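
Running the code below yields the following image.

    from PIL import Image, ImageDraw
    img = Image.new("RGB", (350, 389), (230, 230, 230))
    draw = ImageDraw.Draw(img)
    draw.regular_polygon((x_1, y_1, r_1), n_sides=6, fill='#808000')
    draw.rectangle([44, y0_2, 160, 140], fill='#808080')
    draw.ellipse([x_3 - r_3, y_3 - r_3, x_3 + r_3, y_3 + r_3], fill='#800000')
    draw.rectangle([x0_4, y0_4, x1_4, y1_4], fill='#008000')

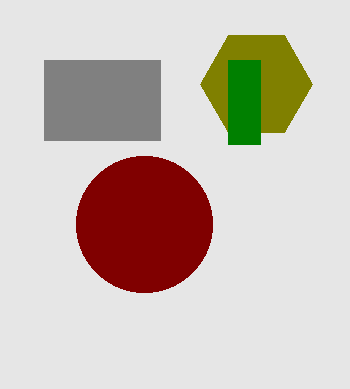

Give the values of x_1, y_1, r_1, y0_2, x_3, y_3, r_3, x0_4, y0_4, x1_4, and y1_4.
x_1 = 256; y_1 = 84; r_1 = 56; y0_2 = 60; x_3 = 144; y_3 = 224; r_3 = 68; x0_4 = 228; y0_4 = 60; x1_4 = 260; y1_4 = 144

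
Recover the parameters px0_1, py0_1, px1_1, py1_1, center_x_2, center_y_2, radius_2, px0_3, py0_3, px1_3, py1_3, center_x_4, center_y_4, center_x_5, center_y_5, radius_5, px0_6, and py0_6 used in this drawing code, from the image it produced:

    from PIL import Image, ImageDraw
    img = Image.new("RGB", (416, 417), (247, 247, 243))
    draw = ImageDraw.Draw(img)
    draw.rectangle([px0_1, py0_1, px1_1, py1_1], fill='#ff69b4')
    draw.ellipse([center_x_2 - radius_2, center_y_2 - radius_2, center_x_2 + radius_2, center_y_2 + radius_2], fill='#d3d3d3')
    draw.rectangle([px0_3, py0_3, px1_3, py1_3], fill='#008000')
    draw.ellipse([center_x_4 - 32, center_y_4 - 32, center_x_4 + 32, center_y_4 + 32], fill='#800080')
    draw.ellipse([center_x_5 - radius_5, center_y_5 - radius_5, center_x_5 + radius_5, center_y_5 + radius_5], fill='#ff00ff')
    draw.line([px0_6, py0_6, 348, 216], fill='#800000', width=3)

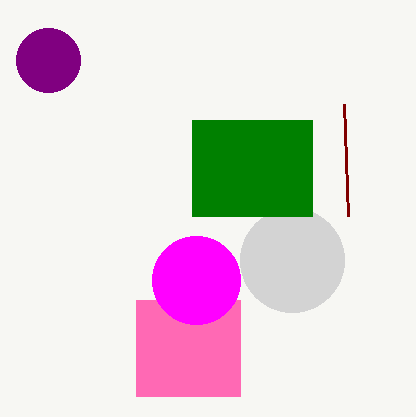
px0_1 = 136, py0_1 = 300, px1_1 = 240, py1_1 = 396, center_x_2 = 292, center_y_2 = 260, radius_2 = 52, px0_3 = 192, py0_3 = 120, px1_3 = 312, py1_3 = 216, center_x_4 = 48, center_y_4 = 60, center_x_5 = 196, center_y_5 = 280, radius_5 = 44, px0_6 = 344, py0_6 = 104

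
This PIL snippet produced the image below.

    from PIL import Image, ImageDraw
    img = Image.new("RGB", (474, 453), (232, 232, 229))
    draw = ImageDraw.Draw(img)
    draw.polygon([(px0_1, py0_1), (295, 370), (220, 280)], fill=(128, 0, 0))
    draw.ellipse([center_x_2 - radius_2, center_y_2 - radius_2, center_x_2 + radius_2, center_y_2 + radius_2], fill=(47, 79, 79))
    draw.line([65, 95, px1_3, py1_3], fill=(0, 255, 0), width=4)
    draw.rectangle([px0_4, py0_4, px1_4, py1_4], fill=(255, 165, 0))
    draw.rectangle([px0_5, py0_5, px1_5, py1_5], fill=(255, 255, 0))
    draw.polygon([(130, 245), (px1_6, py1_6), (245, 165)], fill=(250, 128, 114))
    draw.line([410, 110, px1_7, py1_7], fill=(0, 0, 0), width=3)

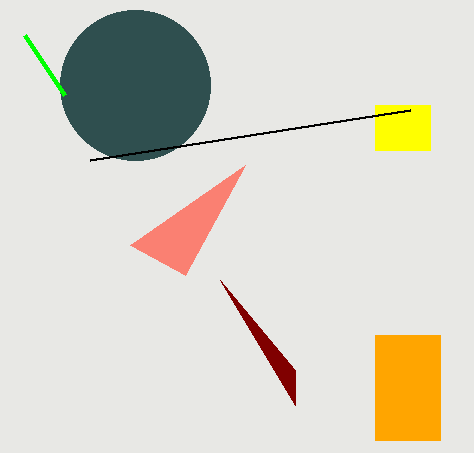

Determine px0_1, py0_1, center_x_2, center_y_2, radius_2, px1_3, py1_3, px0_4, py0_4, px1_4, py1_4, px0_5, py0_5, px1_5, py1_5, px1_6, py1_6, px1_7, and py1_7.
px0_1 = 295; py0_1 = 405; center_x_2 = 135; center_y_2 = 85; radius_2 = 75; px1_3 = 25; py1_3 = 35; px0_4 = 375; py0_4 = 335; px1_4 = 440; py1_4 = 440; px0_5 = 375; py0_5 = 105; px1_5 = 430; py1_5 = 150; px1_6 = 185; py1_6 = 275; px1_7 = 90; py1_7 = 160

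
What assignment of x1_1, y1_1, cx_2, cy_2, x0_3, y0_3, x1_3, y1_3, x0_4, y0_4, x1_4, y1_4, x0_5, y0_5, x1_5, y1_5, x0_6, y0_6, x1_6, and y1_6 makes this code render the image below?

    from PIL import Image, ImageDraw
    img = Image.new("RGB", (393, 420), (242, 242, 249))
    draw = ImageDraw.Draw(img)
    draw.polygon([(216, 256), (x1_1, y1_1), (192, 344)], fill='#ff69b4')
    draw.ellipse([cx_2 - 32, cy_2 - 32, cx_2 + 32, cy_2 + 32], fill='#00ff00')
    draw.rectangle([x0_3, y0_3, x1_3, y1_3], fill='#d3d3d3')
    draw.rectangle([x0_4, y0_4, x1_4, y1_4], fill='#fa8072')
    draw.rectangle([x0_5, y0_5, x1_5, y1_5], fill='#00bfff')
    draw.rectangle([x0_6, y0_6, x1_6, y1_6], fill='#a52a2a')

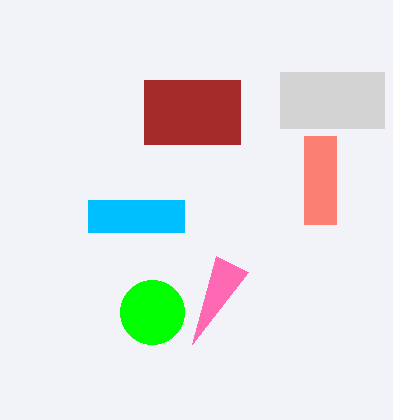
x1_1 = 248, y1_1 = 272, cx_2 = 152, cy_2 = 312, x0_3 = 280, y0_3 = 72, x1_3 = 384, y1_3 = 128, x0_4 = 304, y0_4 = 136, x1_4 = 336, y1_4 = 224, x0_5 = 88, y0_5 = 200, x1_5 = 184, y1_5 = 232, x0_6 = 144, y0_6 = 80, x1_6 = 240, y1_6 = 144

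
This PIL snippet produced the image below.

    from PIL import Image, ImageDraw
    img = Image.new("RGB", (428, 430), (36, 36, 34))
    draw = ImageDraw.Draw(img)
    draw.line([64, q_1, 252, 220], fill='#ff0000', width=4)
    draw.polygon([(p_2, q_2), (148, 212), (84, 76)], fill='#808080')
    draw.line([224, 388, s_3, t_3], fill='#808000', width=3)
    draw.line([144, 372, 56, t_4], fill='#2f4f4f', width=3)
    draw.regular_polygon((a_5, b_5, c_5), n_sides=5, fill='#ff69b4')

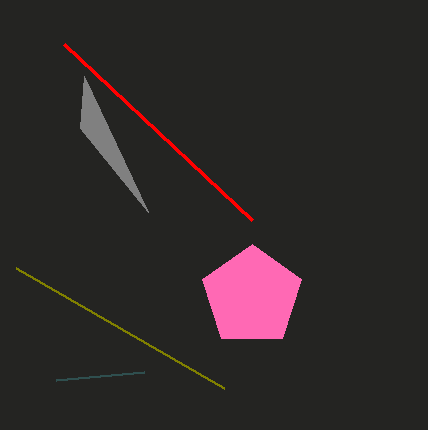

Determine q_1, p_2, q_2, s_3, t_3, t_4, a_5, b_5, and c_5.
q_1 = 44; p_2 = 80; q_2 = 128; s_3 = 16; t_3 = 268; t_4 = 380; a_5 = 252; b_5 = 296; c_5 = 52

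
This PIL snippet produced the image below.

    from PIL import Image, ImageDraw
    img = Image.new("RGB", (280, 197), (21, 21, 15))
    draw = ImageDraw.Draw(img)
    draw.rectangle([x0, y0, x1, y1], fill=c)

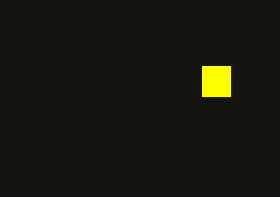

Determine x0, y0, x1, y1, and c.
x0 = 202; y0 = 66; x1 = 230; y1 = 96; c = 'yellow'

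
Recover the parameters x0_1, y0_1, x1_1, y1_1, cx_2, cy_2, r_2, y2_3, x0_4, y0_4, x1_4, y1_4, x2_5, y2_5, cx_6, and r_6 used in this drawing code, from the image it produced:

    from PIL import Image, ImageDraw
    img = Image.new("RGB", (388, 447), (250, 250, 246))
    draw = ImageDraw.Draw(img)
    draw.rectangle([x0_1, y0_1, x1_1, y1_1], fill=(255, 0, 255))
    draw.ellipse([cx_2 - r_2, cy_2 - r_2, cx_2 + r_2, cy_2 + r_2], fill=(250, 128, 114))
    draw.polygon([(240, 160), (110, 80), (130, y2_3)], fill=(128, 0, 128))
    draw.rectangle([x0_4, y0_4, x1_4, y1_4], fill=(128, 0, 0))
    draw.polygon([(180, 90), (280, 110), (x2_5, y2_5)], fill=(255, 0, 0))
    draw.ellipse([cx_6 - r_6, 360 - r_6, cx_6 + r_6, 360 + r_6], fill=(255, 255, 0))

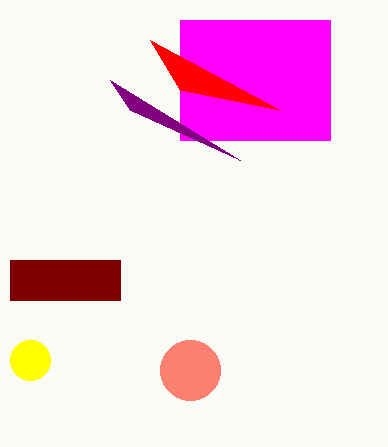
x0_1 = 180, y0_1 = 20, x1_1 = 330, y1_1 = 140, cx_2 = 190, cy_2 = 370, r_2 = 30, y2_3 = 110, x0_4 = 10, y0_4 = 260, x1_4 = 120, y1_4 = 300, x2_5 = 150, y2_5 = 40, cx_6 = 30, r_6 = 20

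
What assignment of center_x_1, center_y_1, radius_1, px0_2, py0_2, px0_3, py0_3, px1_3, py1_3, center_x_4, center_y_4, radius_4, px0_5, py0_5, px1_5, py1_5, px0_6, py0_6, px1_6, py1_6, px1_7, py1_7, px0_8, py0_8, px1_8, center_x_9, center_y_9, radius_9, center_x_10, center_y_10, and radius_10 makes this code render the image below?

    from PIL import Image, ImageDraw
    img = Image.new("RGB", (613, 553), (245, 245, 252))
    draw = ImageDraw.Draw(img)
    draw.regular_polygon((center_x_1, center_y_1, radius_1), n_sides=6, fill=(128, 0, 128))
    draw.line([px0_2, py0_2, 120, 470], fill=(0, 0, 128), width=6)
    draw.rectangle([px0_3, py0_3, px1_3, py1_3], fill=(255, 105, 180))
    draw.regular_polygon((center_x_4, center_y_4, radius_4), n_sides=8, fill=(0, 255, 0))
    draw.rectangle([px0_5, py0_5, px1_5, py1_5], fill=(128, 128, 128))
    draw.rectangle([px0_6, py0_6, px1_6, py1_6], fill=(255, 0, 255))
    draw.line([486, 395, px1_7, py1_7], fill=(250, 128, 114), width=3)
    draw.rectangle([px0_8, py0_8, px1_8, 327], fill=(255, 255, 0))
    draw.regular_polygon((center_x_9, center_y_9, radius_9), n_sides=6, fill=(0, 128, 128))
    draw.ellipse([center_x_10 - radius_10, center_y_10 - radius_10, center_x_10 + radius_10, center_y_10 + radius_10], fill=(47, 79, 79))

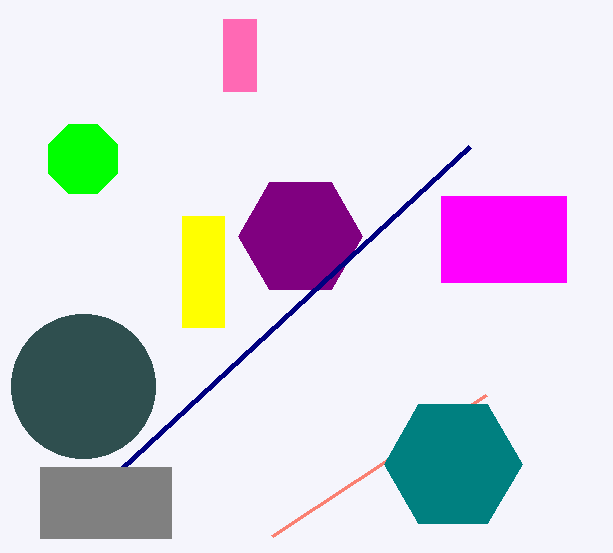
center_x_1 = 300, center_y_1 = 236, radius_1 = 62, px0_2 = 469, py0_2 = 147, px0_3 = 223, py0_3 = 19, px1_3 = 256, py1_3 = 91, center_x_4 = 83, center_y_4 = 159, radius_4 = 37, px0_5 = 40, py0_5 = 467, px1_5 = 171, py1_5 = 538, px0_6 = 441, py0_6 = 196, px1_6 = 566, py1_6 = 282, px1_7 = 272, py1_7 = 536, px0_8 = 182, py0_8 = 216, px1_8 = 224, center_x_9 = 453, center_y_9 = 464, radius_9 = 69, center_x_10 = 83, center_y_10 = 386, radius_10 = 72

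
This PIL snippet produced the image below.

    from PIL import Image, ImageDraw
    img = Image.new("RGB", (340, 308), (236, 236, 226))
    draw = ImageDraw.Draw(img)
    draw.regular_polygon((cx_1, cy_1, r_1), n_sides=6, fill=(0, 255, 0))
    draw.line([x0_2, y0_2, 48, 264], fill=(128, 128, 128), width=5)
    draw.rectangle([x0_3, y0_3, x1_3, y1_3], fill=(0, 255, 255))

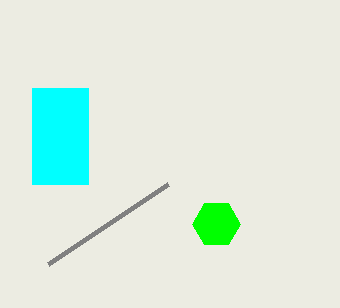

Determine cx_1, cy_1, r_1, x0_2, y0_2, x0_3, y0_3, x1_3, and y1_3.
cx_1 = 216, cy_1 = 224, r_1 = 24, x0_2 = 168, y0_2 = 184, x0_3 = 32, y0_3 = 88, x1_3 = 88, y1_3 = 184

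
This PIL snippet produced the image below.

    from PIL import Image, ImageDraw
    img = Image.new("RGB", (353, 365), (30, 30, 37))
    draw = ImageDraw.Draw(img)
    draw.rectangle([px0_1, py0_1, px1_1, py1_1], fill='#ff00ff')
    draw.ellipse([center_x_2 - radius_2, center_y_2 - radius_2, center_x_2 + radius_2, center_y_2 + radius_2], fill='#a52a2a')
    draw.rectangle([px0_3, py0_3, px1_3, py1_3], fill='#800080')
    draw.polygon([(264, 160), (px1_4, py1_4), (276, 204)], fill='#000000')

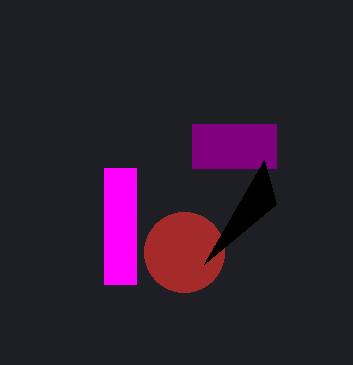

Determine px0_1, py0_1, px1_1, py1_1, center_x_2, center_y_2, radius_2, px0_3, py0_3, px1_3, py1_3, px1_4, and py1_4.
px0_1 = 104; py0_1 = 168; px1_1 = 136; py1_1 = 284; center_x_2 = 184; center_y_2 = 252; radius_2 = 40; px0_3 = 192; py0_3 = 124; px1_3 = 276; py1_3 = 168; px1_4 = 204; py1_4 = 264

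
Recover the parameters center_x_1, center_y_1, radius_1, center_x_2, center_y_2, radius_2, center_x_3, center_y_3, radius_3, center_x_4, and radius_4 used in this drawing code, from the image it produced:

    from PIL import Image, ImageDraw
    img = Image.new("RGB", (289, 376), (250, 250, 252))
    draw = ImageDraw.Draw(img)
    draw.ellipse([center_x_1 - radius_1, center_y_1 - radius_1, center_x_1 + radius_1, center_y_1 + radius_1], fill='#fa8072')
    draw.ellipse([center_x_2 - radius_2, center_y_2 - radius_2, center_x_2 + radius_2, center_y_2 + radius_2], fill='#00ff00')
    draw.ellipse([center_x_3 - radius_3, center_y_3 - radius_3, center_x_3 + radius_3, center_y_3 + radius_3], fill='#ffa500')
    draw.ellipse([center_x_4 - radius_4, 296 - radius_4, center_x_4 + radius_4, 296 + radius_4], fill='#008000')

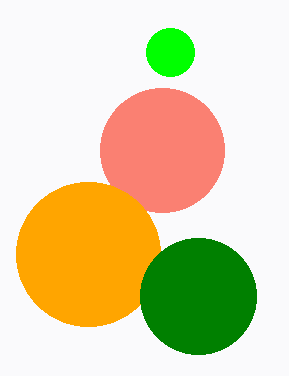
center_x_1 = 162; center_y_1 = 150; radius_1 = 62; center_x_2 = 170; center_y_2 = 52; radius_2 = 24; center_x_3 = 88; center_y_3 = 254; radius_3 = 72; center_x_4 = 198; radius_4 = 58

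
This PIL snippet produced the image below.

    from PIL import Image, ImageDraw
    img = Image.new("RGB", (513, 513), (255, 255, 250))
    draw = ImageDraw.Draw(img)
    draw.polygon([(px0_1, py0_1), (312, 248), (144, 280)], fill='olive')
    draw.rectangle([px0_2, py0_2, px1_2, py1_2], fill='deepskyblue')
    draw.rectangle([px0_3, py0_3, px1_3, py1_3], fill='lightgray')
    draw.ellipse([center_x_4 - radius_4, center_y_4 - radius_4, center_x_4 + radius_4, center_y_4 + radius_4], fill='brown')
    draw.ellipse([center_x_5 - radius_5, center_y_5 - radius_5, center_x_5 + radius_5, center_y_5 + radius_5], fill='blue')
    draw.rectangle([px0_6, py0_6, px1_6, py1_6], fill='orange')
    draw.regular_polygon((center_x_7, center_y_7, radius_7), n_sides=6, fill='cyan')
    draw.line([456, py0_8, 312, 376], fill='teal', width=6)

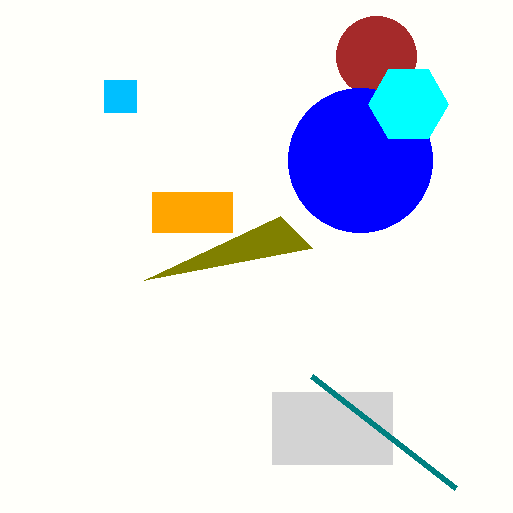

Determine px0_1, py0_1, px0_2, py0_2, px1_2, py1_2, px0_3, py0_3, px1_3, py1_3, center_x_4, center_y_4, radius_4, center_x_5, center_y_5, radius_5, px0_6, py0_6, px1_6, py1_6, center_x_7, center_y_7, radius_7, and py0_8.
px0_1 = 280; py0_1 = 216; px0_2 = 104; py0_2 = 80; px1_2 = 136; py1_2 = 112; px0_3 = 272; py0_3 = 392; px1_3 = 392; py1_3 = 464; center_x_4 = 376; center_y_4 = 56; radius_4 = 40; center_x_5 = 360; center_y_5 = 160; radius_5 = 72; px0_6 = 152; py0_6 = 192; px1_6 = 232; py1_6 = 232; center_x_7 = 408; center_y_7 = 104; radius_7 = 40; py0_8 = 488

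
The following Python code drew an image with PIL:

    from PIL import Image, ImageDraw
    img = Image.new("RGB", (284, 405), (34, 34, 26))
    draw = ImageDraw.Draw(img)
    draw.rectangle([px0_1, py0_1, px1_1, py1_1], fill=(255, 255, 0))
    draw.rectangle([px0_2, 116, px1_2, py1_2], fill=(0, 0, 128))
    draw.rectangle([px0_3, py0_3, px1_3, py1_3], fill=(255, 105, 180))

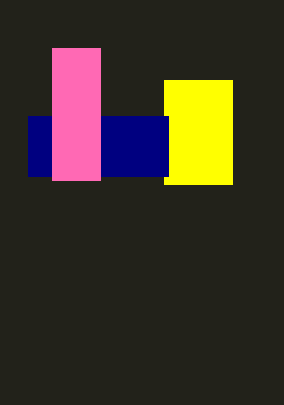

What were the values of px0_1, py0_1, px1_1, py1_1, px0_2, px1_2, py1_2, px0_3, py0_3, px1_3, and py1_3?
px0_1 = 164, py0_1 = 80, px1_1 = 232, py1_1 = 184, px0_2 = 28, px1_2 = 168, py1_2 = 176, px0_3 = 52, py0_3 = 48, px1_3 = 100, py1_3 = 180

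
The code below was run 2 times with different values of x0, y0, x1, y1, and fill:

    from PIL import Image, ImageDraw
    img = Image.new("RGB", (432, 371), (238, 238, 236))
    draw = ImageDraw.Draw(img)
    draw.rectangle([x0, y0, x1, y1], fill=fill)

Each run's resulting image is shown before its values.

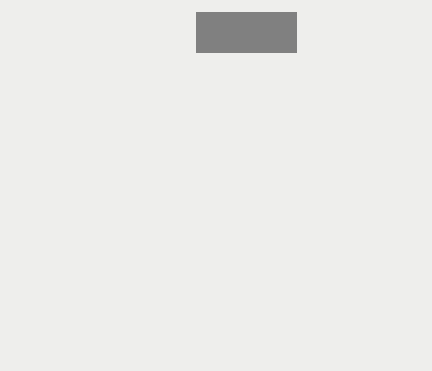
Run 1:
x0 = 196, y0 = 12, x1 = 296, y1 = 52, fill = 'gray'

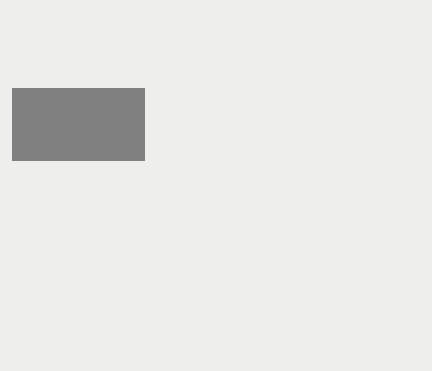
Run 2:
x0 = 12, y0 = 88, x1 = 144, y1 = 160, fill = 'gray'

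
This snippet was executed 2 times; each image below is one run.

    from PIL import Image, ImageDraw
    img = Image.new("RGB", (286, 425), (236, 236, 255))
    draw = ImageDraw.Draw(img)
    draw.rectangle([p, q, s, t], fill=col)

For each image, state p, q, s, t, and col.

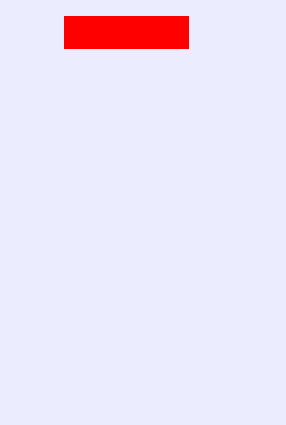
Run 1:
p = 64
q = 16
s = 188
t = 48
col = 'red'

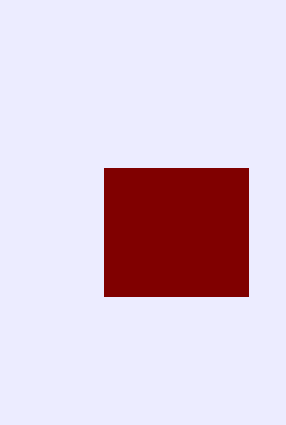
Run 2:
p = 104, q = 168, s = 248, t = 296, col = 'maroon'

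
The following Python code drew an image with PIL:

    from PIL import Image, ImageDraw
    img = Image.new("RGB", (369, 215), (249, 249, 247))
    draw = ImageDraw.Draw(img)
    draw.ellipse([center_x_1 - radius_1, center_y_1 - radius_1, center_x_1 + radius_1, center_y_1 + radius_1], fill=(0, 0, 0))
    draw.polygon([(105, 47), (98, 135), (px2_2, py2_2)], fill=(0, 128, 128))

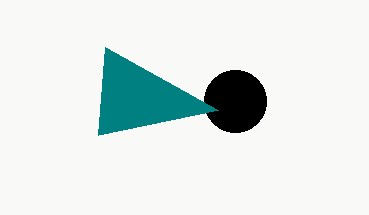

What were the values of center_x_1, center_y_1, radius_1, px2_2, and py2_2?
center_x_1 = 235
center_y_1 = 101
radius_1 = 31
px2_2 = 218
py2_2 = 110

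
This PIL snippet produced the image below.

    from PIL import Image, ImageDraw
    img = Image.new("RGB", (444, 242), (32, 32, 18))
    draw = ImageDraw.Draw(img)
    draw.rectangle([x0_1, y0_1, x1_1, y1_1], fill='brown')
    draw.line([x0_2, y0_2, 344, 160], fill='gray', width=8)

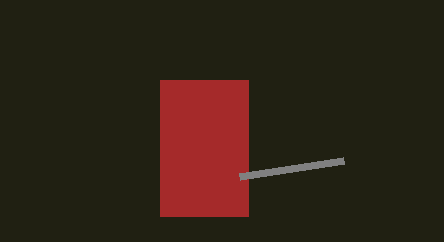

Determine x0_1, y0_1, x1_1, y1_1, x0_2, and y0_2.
x0_1 = 160, y0_1 = 80, x1_1 = 248, y1_1 = 216, x0_2 = 240, y0_2 = 176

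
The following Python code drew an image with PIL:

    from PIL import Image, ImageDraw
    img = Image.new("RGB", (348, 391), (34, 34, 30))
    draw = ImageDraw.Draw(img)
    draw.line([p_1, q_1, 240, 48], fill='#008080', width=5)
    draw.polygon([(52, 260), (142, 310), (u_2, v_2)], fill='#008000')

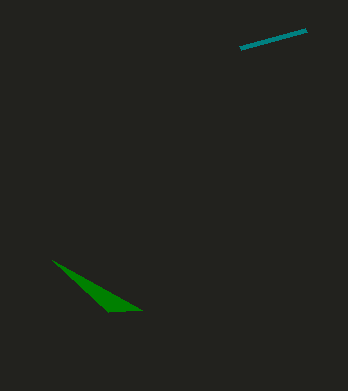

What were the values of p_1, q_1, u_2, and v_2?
p_1 = 306; q_1 = 30; u_2 = 108; v_2 = 312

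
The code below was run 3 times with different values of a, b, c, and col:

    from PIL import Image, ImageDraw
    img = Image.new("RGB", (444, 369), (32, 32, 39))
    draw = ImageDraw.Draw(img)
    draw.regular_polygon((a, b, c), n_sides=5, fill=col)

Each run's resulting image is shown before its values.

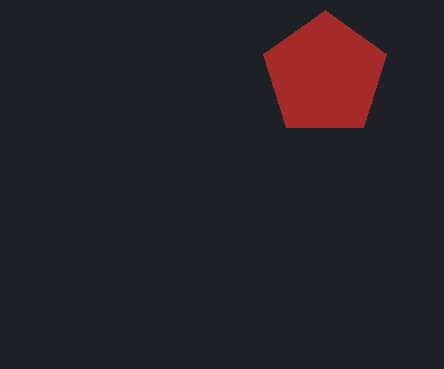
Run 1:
a = 325; b = 75; c = 65; col = 'brown'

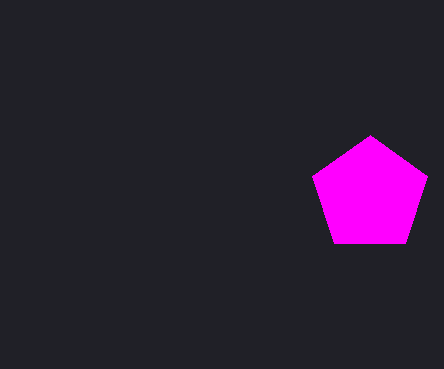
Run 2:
a = 370
b = 195
c = 60
col = 'magenta'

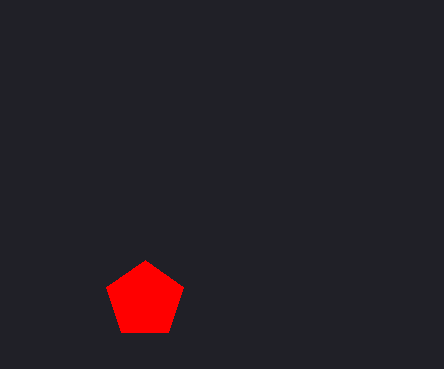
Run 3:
a = 145
b = 300
c = 40
col = 'red'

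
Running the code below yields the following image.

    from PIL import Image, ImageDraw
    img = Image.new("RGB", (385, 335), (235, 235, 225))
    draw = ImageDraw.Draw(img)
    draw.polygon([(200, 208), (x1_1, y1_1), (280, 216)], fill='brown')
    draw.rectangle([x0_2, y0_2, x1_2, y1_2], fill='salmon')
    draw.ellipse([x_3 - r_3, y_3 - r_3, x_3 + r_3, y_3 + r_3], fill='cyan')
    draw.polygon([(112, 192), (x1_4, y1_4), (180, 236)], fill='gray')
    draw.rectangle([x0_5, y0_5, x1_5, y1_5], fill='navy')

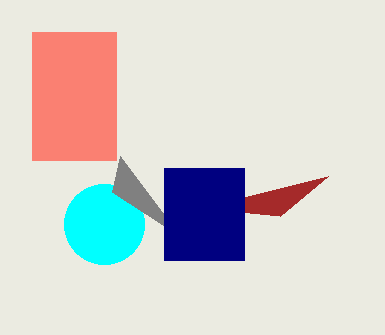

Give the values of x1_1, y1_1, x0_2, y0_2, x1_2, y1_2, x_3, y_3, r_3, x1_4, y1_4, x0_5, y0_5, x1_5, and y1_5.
x1_1 = 328, y1_1 = 176, x0_2 = 32, y0_2 = 32, x1_2 = 116, y1_2 = 160, x_3 = 104, y_3 = 224, r_3 = 40, x1_4 = 120, y1_4 = 156, x0_5 = 164, y0_5 = 168, x1_5 = 244, y1_5 = 260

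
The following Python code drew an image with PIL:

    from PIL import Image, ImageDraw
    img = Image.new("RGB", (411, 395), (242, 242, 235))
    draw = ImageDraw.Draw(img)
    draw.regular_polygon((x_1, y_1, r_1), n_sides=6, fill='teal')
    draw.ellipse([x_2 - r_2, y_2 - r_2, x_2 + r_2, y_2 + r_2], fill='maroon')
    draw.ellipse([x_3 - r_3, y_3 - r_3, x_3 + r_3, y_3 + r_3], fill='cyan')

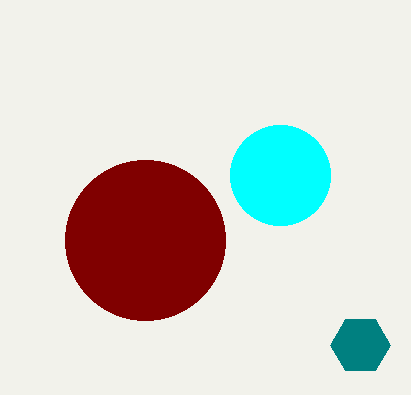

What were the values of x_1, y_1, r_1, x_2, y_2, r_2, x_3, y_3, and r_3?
x_1 = 360
y_1 = 345
r_1 = 30
x_2 = 145
y_2 = 240
r_2 = 80
x_3 = 280
y_3 = 175
r_3 = 50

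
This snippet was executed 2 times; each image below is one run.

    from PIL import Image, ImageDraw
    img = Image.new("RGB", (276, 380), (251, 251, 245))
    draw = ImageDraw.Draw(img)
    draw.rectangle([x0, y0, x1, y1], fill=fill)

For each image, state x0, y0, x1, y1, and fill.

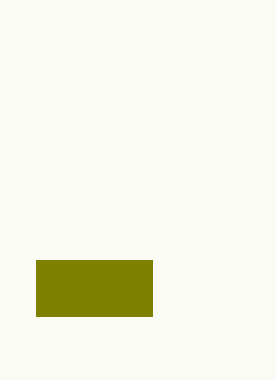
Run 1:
x0 = 36, y0 = 260, x1 = 152, y1 = 316, fill = 'olive'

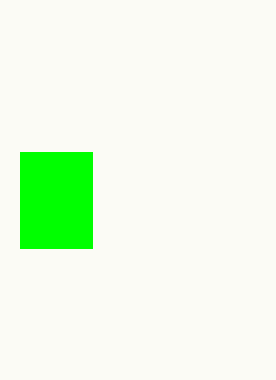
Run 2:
x0 = 20; y0 = 152; x1 = 92; y1 = 248; fill = 'lime'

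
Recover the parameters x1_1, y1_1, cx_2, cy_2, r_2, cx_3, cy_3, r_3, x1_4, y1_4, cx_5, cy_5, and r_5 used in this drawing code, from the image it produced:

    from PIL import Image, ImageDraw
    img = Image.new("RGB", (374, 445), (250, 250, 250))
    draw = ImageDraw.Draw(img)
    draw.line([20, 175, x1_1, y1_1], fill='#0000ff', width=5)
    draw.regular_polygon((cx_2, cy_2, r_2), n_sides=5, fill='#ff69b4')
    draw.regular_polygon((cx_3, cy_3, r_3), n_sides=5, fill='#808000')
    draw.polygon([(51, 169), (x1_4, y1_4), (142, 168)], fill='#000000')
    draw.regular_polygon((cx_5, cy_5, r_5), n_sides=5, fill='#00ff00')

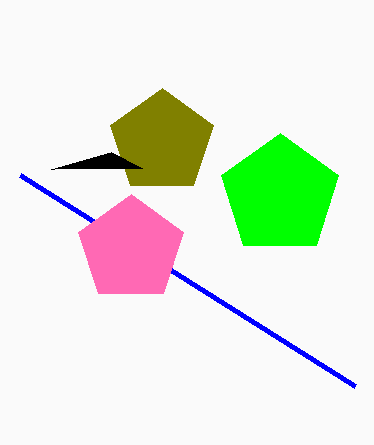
x1_1 = 355; y1_1 = 386; cx_2 = 131; cy_2 = 249; r_2 = 55; cx_3 = 162; cy_3 = 142; r_3 = 54; x1_4 = 111; y1_4 = 152; cx_5 = 280; cy_5 = 195; r_5 = 62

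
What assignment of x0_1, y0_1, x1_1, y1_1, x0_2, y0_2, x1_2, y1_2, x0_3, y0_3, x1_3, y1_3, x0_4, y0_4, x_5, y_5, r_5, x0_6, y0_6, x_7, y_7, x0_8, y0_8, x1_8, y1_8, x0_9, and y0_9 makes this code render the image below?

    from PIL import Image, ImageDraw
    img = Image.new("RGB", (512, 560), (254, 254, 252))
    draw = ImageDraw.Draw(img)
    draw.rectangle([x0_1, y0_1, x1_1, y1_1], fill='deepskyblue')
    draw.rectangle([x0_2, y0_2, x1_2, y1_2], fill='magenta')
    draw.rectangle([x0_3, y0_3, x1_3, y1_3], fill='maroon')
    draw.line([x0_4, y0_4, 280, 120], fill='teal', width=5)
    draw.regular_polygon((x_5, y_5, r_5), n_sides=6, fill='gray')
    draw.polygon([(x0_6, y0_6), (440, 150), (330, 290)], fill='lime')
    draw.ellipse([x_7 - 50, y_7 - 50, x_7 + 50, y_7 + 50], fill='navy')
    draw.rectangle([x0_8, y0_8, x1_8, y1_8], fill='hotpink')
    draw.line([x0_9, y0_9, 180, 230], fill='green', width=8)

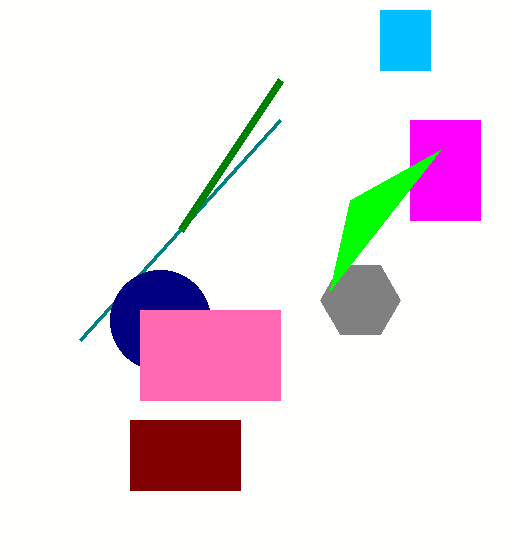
x0_1 = 380, y0_1 = 10, x1_1 = 430, y1_1 = 70, x0_2 = 410, y0_2 = 120, x1_2 = 480, y1_2 = 220, x0_3 = 130, y0_3 = 420, x1_3 = 240, y1_3 = 490, x0_4 = 80, y0_4 = 340, x_5 = 360, y_5 = 300, r_5 = 40, x0_6 = 350, y0_6 = 200, x_7 = 160, y_7 = 320, x0_8 = 140, y0_8 = 310, x1_8 = 280, y1_8 = 400, x0_9 = 280, y0_9 = 80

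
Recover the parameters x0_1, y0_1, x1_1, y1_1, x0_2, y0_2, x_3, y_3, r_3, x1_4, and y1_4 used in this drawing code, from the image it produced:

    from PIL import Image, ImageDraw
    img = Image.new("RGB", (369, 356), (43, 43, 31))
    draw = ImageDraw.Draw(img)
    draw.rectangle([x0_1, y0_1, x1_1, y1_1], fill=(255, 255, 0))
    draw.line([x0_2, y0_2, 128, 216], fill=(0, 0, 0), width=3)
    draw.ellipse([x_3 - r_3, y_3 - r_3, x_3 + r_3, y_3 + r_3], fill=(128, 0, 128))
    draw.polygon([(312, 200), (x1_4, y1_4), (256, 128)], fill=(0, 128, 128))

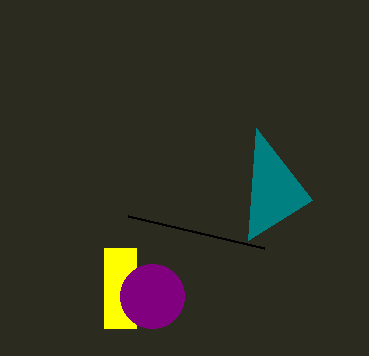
x0_1 = 104
y0_1 = 248
x1_1 = 136
y1_1 = 328
x0_2 = 264
y0_2 = 248
x_3 = 152
y_3 = 296
r_3 = 32
x1_4 = 248
y1_4 = 240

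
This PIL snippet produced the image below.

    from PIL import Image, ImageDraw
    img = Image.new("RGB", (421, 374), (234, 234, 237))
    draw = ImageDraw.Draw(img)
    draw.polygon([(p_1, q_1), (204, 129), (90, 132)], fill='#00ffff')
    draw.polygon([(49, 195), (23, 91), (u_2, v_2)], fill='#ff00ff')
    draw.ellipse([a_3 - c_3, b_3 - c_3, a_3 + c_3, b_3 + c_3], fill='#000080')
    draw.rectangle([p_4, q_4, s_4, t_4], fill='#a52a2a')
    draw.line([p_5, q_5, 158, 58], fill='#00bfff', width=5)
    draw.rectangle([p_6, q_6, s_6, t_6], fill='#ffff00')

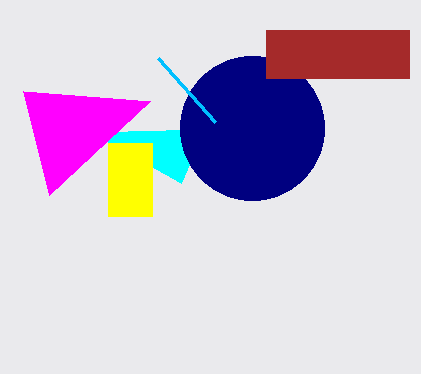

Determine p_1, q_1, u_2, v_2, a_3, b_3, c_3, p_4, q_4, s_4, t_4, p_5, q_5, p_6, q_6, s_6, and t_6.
p_1 = 181, q_1 = 183, u_2 = 150, v_2 = 101, a_3 = 252, b_3 = 128, c_3 = 72, p_4 = 266, q_4 = 30, s_4 = 409, t_4 = 78, p_5 = 215, q_5 = 122, p_6 = 108, q_6 = 143, s_6 = 152, t_6 = 216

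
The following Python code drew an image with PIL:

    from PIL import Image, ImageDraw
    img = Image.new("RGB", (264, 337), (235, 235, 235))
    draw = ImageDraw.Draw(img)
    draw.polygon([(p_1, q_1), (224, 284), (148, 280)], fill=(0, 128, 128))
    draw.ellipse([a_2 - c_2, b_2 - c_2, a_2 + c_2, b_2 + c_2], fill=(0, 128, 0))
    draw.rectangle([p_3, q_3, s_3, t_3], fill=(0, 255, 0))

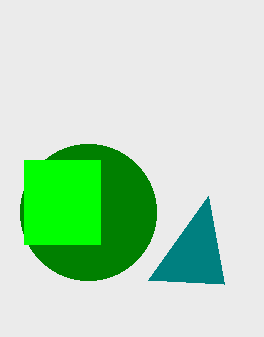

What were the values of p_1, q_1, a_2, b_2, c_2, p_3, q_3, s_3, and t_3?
p_1 = 208; q_1 = 196; a_2 = 88; b_2 = 212; c_2 = 68; p_3 = 24; q_3 = 160; s_3 = 100; t_3 = 244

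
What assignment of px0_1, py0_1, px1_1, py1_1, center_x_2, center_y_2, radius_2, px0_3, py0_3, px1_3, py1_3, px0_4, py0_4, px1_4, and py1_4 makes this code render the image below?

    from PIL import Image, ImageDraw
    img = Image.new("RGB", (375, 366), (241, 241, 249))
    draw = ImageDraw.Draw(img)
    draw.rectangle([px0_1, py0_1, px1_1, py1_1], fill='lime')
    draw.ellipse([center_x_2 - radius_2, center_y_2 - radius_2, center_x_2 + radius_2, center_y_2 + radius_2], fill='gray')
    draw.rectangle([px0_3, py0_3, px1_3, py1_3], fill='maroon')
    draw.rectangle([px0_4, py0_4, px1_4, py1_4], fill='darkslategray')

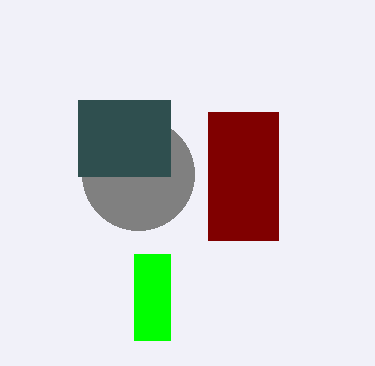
px0_1 = 134
py0_1 = 254
px1_1 = 170
py1_1 = 340
center_x_2 = 138
center_y_2 = 174
radius_2 = 56
px0_3 = 208
py0_3 = 112
px1_3 = 278
py1_3 = 240
px0_4 = 78
py0_4 = 100
px1_4 = 170
py1_4 = 176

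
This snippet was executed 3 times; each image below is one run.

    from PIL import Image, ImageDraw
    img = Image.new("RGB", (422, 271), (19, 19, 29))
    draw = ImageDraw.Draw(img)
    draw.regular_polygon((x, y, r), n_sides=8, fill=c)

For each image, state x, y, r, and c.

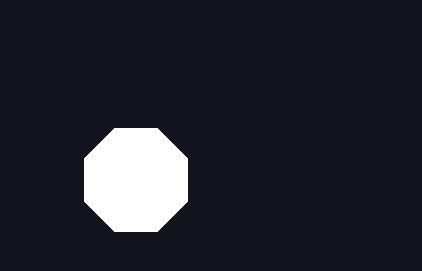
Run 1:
x = 136
y = 180
r = 56
c = 'white'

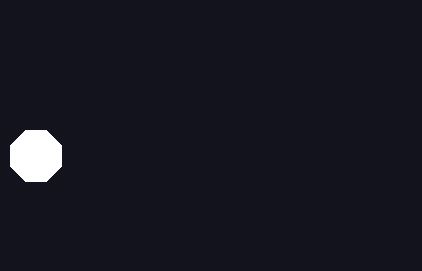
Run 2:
x = 36
y = 156
r = 28
c = 'white'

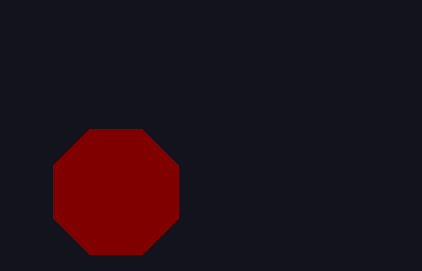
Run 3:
x = 116; y = 192; r = 68; c = 'maroon'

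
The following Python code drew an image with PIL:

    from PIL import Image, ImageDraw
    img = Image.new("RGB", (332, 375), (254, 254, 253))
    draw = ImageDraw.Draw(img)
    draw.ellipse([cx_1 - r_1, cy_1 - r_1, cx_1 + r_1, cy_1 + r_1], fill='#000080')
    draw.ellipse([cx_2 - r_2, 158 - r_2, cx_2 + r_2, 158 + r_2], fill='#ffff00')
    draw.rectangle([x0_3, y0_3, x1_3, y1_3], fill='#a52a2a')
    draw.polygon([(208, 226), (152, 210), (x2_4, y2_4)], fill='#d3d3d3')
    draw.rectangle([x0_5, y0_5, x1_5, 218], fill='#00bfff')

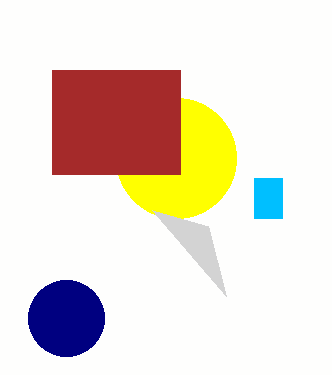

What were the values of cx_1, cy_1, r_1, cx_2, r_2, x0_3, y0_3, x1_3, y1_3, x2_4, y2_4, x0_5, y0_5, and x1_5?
cx_1 = 66
cy_1 = 318
r_1 = 38
cx_2 = 176
r_2 = 60
x0_3 = 52
y0_3 = 70
x1_3 = 180
y1_3 = 174
x2_4 = 226
y2_4 = 296
x0_5 = 254
y0_5 = 178
x1_5 = 282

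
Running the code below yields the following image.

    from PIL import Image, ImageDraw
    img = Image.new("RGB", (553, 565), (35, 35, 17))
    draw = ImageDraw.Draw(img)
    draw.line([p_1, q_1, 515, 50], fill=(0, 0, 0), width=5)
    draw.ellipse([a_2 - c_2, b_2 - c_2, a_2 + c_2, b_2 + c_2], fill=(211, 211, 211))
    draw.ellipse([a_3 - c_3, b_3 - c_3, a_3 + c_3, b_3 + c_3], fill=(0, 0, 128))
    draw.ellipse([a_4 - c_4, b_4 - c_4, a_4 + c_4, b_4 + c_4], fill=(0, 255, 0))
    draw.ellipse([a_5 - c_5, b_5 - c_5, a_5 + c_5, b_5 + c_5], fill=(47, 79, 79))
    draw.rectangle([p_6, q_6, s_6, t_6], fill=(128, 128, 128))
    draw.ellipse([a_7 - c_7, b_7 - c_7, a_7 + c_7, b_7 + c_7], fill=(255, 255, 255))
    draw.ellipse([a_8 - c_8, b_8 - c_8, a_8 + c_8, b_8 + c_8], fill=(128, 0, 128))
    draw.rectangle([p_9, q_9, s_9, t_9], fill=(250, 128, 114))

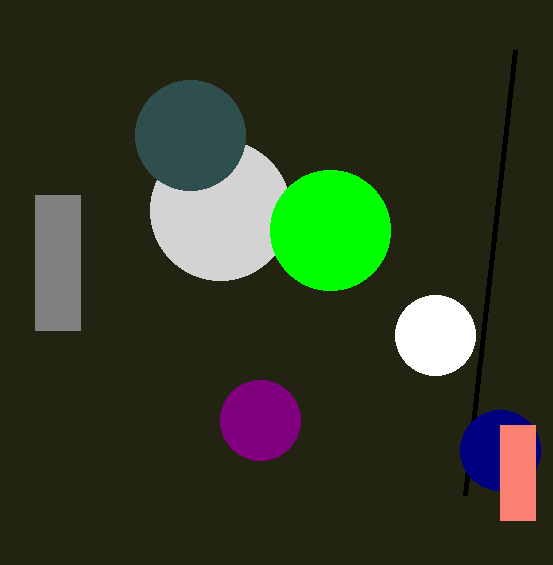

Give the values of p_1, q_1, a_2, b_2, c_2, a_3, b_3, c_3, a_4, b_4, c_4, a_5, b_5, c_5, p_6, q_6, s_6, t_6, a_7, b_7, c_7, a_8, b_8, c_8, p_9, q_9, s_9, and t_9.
p_1 = 465; q_1 = 495; a_2 = 220; b_2 = 210; c_2 = 70; a_3 = 500; b_3 = 450; c_3 = 40; a_4 = 330; b_4 = 230; c_4 = 60; a_5 = 190; b_5 = 135; c_5 = 55; p_6 = 35; q_6 = 195; s_6 = 80; t_6 = 330; a_7 = 435; b_7 = 335; c_7 = 40; a_8 = 260; b_8 = 420; c_8 = 40; p_9 = 500; q_9 = 425; s_9 = 535; t_9 = 520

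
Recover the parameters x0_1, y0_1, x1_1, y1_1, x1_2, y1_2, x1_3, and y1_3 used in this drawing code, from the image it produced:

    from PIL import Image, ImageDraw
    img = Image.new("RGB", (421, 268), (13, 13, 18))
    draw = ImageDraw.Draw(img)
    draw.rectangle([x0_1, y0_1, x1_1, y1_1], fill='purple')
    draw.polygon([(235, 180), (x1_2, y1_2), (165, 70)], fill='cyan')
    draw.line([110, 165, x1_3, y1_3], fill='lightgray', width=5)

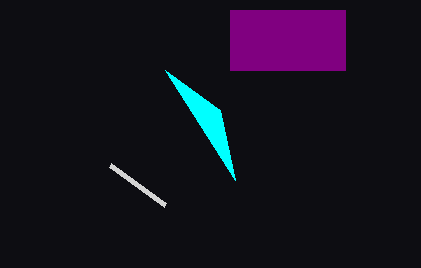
x0_1 = 230; y0_1 = 10; x1_1 = 345; y1_1 = 70; x1_2 = 220; y1_2 = 110; x1_3 = 165; y1_3 = 205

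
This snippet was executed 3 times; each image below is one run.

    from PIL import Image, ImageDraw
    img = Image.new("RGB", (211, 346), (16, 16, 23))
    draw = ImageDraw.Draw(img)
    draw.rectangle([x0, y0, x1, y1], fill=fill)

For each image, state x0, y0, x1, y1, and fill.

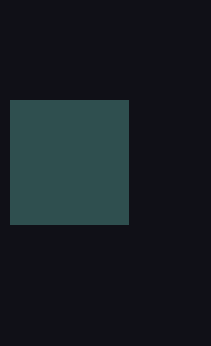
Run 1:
x0 = 10
y0 = 100
x1 = 128
y1 = 224
fill = 'darkslategray'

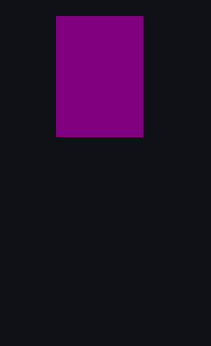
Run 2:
x0 = 56, y0 = 16, x1 = 142, y1 = 136, fill = 'purple'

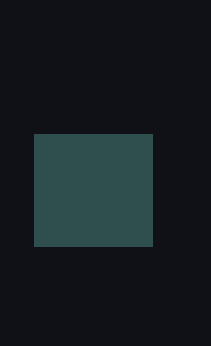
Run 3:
x0 = 34
y0 = 134
x1 = 152
y1 = 246
fill = 'darkslategray'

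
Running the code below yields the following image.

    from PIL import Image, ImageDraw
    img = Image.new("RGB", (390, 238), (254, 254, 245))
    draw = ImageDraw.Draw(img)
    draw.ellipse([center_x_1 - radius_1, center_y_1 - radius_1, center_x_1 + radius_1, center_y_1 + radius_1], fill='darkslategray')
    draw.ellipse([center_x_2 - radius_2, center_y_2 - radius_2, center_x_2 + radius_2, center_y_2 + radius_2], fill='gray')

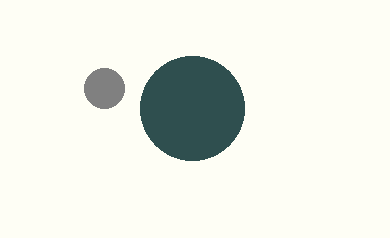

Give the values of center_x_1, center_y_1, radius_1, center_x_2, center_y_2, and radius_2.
center_x_1 = 192, center_y_1 = 108, radius_1 = 52, center_x_2 = 104, center_y_2 = 88, radius_2 = 20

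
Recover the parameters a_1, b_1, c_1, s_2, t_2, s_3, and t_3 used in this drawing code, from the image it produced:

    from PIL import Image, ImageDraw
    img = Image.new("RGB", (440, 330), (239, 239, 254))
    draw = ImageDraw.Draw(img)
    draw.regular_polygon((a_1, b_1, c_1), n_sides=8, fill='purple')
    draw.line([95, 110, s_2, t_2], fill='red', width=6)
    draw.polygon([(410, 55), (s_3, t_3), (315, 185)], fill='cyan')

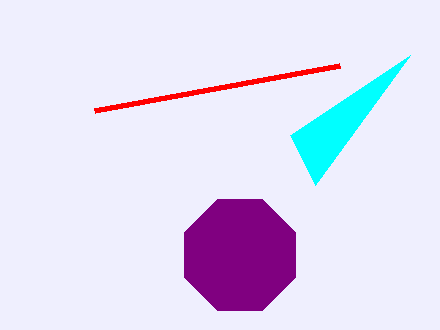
a_1 = 240
b_1 = 255
c_1 = 60
s_2 = 340
t_2 = 65
s_3 = 290
t_3 = 135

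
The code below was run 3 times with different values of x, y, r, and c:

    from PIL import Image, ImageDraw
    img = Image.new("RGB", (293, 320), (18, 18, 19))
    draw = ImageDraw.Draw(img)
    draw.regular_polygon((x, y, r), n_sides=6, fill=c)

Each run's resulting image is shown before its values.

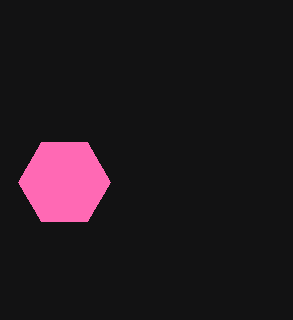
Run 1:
x = 64, y = 182, r = 46, c = 'hotpink'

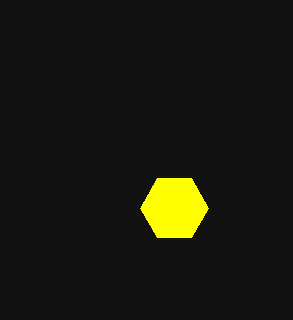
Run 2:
x = 174; y = 208; r = 34; c = 'yellow'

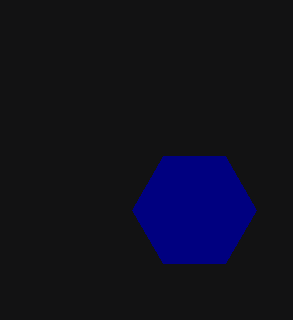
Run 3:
x = 194; y = 210; r = 62; c = 'navy'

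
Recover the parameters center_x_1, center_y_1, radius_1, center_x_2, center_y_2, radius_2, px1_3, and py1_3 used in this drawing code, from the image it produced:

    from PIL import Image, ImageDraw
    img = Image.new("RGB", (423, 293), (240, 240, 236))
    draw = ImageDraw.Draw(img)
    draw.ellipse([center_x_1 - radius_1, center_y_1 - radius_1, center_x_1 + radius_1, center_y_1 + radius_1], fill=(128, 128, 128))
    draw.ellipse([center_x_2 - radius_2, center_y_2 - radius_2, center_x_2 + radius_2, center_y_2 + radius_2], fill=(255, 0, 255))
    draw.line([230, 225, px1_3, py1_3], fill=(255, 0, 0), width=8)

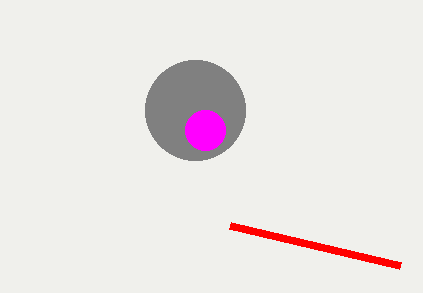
center_x_1 = 195
center_y_1 = 110
radius_1 = 50
center_x_2 = 205
center_y_2 = 130
radius_2 = 20
px1_3 = 400
py1_3 = 265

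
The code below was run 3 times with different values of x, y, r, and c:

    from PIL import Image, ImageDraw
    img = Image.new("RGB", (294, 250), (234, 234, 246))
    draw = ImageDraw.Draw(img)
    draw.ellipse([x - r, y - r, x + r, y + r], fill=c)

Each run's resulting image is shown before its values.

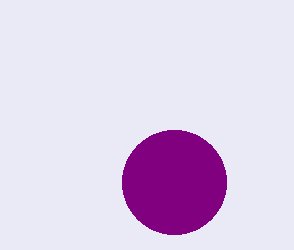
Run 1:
x = 174
y = 182
r = 52
c = 'purple'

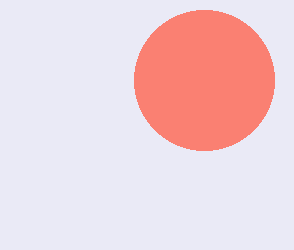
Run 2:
x = 204; y = 80; r = 70; c = 'salmon'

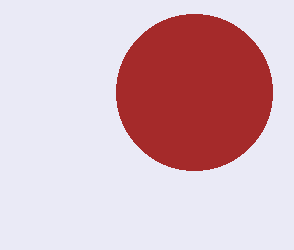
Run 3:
x = 194; y = 92; r = 78; c = 'brown'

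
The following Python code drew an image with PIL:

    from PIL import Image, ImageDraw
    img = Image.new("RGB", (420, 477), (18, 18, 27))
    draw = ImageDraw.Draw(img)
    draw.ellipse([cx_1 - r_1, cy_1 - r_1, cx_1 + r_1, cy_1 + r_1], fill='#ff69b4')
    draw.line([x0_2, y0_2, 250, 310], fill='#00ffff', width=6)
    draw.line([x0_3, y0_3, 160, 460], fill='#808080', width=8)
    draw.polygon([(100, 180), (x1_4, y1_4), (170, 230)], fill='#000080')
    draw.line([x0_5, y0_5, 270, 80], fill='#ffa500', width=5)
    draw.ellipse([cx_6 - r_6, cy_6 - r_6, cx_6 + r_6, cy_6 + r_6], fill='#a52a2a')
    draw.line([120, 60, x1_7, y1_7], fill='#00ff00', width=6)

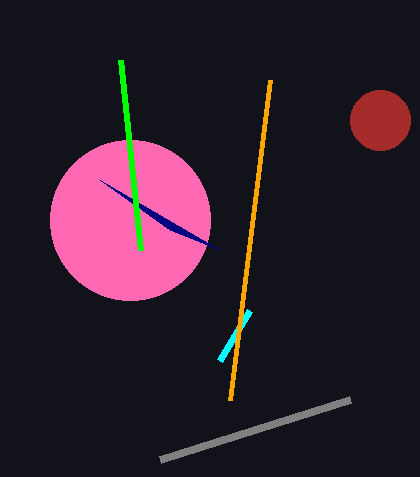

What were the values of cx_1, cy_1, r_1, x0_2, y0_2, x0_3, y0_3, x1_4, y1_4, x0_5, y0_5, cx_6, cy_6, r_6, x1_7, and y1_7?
cx_1 = 130
cy_1 = 220
r_1 = 80
x0_2 = 220
y0_2 = 360
x0_3 = 350
y0_3 = 400
x1_4 = 220
y1_4 = 250
x0_5 = 230
y0_5 = 400
cx_6 = 380
cy_6 = 120
r_6 = 30
x1_7 = 140
y1_7 = 250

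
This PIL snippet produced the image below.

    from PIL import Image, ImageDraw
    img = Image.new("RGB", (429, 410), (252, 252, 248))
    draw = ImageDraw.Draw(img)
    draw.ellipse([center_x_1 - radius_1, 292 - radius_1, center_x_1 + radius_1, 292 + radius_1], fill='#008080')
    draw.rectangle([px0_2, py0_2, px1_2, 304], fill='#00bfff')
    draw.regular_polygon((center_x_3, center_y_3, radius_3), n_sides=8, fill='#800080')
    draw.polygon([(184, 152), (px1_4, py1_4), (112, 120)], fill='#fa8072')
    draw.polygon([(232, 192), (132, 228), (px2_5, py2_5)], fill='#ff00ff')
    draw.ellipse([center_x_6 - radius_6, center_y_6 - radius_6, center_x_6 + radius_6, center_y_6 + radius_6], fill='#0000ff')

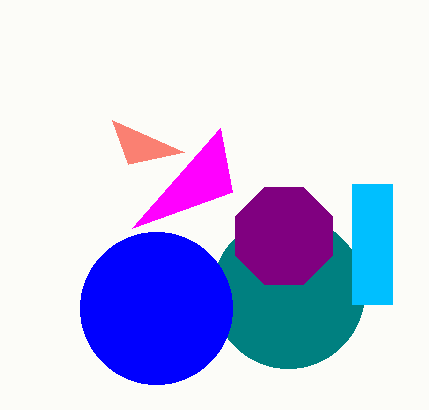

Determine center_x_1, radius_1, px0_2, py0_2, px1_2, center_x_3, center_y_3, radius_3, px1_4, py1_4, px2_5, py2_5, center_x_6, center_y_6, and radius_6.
center_x_1 = 288; radius_1 = 76; px0_2 = 352; py0_2 = 184; px1_2 = 392; center_x_3 = 284; center_y_3 = 236; radius_3 = 52; px1_4 = 128; py1_4 = 164; px2_5 = 220; py2_5 = 128; center_x_6 = 156; center_y_6 = 308; radius_6 = 76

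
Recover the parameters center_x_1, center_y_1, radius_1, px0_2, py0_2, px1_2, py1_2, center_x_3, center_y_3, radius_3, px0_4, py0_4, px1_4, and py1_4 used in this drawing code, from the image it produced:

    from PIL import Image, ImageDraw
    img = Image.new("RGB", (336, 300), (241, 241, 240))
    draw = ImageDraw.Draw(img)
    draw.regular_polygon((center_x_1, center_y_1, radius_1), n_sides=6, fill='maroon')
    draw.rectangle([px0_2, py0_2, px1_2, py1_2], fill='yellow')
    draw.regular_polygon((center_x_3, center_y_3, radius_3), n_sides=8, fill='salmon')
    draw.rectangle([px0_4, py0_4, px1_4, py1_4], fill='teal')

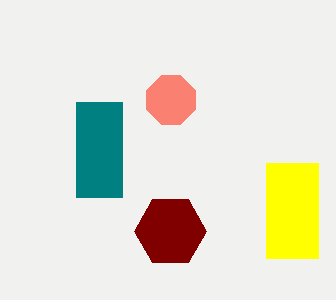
center_x_1 = 170; center_y_1 = 231; radius_1 = 36; px0_2 = 266; py0_2 = 163; px1_2 = 318; py1_2 = 258; center_x_3 = 171; center_y_3 = 100; radius_3 = 26; px0_4 = 76; py0_4 = 102; px1_4 = 122; py1_4 = 197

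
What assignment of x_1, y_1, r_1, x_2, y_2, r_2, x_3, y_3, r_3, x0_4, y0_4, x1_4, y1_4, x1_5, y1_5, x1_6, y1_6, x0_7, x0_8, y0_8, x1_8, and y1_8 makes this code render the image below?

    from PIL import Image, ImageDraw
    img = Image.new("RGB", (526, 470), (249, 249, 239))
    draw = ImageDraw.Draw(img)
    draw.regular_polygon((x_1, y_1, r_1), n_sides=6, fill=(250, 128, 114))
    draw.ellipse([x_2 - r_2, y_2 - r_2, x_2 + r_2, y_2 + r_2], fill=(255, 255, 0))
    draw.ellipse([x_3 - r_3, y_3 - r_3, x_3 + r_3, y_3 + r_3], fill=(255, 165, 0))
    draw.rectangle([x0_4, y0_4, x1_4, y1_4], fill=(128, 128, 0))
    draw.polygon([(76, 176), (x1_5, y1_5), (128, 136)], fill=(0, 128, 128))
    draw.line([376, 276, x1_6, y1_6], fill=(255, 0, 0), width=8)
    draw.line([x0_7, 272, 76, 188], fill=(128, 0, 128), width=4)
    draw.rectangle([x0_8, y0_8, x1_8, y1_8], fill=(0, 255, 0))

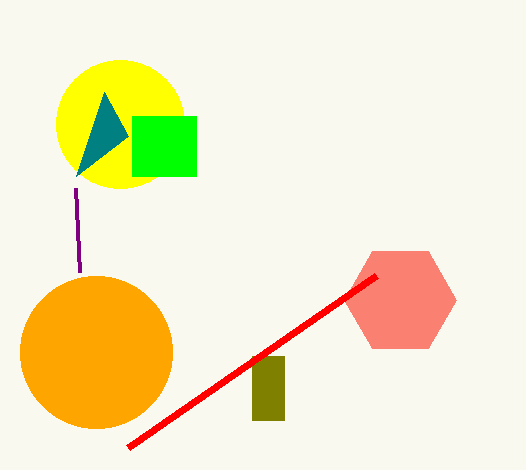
x_1 = 400; y_1 = 300; r_1 = 56; x_2 = 120; y_2 = 124; r_2 = 64; x_3 = 96; y_3 = 352; r_3 = 76; x0_4 = 252; y0_4 = 356; x1_4 = 284; y1_4 = 420; x1_5 = 104; y1_5 = 92; x1_6 = 128; y1_6 = 448; x0_7 = 80; x0_8 = 132; y0_8 = 116; x1_8 = 196; y1_8 = 176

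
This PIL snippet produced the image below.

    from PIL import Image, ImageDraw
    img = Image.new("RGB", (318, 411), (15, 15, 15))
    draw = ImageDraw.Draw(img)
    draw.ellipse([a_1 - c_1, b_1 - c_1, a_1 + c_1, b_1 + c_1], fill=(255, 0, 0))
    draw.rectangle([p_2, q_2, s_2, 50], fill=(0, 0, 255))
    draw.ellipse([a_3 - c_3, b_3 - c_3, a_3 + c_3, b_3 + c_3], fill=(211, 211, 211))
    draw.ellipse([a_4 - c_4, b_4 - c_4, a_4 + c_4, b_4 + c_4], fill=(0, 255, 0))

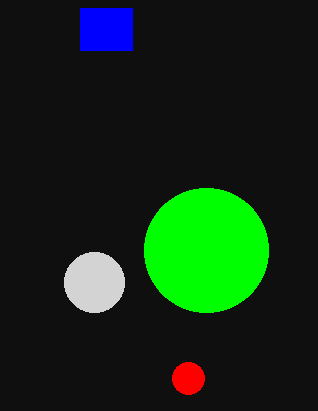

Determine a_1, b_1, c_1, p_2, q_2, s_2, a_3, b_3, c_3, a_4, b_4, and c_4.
a_1 = 188; b_1 = 378; c_1 = 16; p_2 = 80; q_2 = 8; s_2 = 132; a_3 = 94; b_3 = 282; c_3 = 30; a_4 = 206; b_4 = 250; c_4 = 62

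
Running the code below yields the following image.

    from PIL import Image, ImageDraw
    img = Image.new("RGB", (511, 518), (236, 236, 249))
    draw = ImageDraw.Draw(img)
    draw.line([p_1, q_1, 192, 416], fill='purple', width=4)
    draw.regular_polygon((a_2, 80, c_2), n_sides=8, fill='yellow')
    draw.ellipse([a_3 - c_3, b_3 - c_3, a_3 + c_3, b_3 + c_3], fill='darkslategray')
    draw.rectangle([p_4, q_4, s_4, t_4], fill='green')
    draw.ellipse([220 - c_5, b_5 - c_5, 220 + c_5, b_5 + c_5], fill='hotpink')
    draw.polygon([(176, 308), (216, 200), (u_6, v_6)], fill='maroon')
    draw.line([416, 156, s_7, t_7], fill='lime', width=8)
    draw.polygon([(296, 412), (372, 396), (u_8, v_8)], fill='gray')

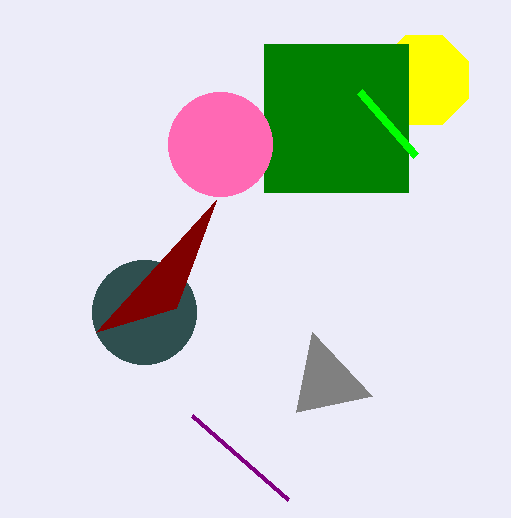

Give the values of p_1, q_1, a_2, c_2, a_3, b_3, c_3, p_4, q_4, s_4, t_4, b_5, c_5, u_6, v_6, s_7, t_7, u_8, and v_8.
p_1 = 288, q_1 = 500, a_2 = 424, c_2 = 48, a_3 = 144, b_3 = 312, c_3 = 52, p_4 = 264, q_4 = 44, s_4 = 408, t_4 = 192, b_5 = 144, c_5 = 52, u_6 = 96, v_6 = 332, s_7 = 360, t_7 = 92, u_8 = 312, v_8 = 332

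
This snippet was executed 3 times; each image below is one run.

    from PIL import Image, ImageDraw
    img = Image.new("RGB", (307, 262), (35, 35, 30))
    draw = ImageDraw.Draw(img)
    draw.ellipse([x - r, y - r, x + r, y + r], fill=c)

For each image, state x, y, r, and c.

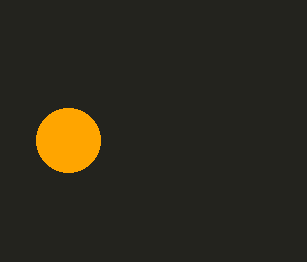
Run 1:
x = 68; y = 140; r = 32; c = 'orange'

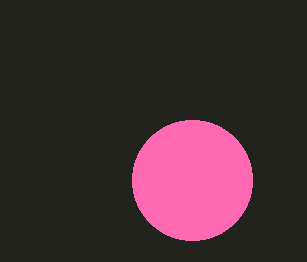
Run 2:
x = 192, y = 180, r = 60, c = 'hotpink'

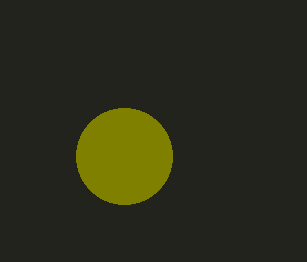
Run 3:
x = 124
y = 156
r = 48
c = 'olive'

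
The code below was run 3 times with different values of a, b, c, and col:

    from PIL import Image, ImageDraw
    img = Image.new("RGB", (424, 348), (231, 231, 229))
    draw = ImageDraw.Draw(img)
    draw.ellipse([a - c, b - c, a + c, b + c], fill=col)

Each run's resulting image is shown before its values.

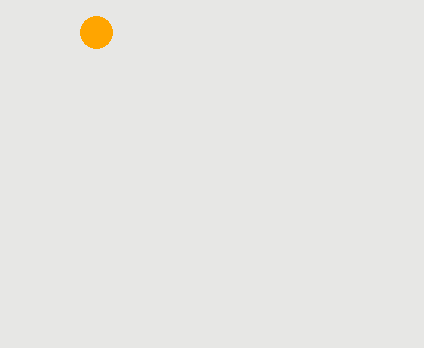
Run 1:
a = 96, b = 32, c = 16, col = 'orange'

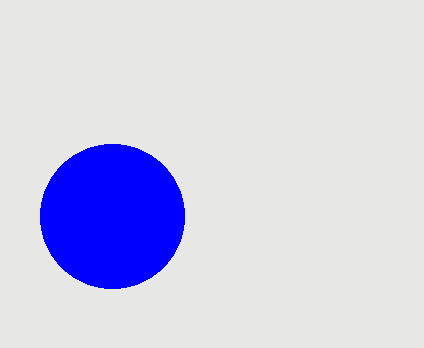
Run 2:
a = 112; b = 216; c = 72; col = 'blue'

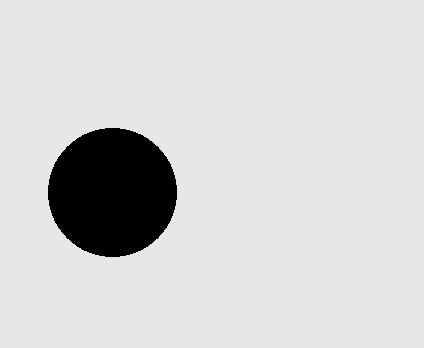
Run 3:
a = 112
b = 192
c = 64
col = 'black'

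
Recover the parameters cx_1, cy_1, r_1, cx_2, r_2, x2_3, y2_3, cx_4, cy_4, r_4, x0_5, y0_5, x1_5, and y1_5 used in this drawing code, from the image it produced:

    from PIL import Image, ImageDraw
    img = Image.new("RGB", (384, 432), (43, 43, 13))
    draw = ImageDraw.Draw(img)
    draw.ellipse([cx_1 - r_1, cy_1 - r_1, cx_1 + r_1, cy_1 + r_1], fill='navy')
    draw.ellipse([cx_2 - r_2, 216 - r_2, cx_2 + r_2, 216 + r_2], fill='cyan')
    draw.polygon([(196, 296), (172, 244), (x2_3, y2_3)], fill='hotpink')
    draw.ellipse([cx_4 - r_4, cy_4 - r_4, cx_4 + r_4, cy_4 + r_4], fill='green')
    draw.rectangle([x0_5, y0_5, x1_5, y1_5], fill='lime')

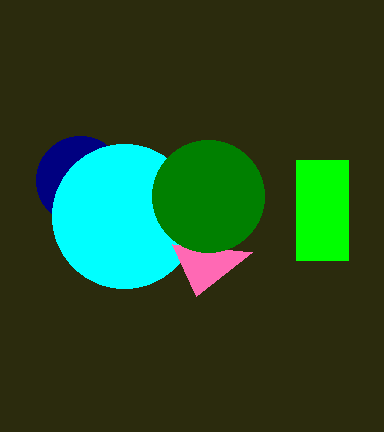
cx_1 = 80; cy_1 = 180; r_1 = 44; cx_2 = 124; r_2 = 72; x2_3 = 252; y2_3 = 252; cx_4 = 208; cy_4 = 196; r_4 = 56; x0_5 = 296; y0_5 = 160; x1_5 = 348; y1_5 = 260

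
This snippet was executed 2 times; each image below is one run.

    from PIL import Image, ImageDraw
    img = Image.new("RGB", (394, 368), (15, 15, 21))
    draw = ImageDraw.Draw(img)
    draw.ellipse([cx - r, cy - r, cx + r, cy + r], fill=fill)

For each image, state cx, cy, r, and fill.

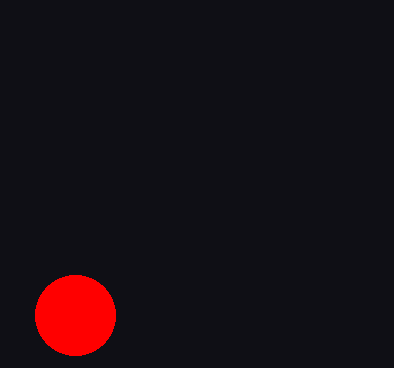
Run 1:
cx = 75, cy = 315, r = 40, fill = 'red'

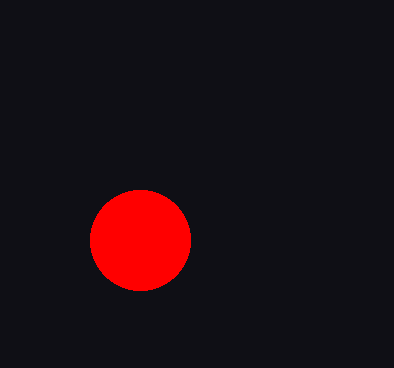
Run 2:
cx = 140; cy = 240; r = 50; fill = 'red'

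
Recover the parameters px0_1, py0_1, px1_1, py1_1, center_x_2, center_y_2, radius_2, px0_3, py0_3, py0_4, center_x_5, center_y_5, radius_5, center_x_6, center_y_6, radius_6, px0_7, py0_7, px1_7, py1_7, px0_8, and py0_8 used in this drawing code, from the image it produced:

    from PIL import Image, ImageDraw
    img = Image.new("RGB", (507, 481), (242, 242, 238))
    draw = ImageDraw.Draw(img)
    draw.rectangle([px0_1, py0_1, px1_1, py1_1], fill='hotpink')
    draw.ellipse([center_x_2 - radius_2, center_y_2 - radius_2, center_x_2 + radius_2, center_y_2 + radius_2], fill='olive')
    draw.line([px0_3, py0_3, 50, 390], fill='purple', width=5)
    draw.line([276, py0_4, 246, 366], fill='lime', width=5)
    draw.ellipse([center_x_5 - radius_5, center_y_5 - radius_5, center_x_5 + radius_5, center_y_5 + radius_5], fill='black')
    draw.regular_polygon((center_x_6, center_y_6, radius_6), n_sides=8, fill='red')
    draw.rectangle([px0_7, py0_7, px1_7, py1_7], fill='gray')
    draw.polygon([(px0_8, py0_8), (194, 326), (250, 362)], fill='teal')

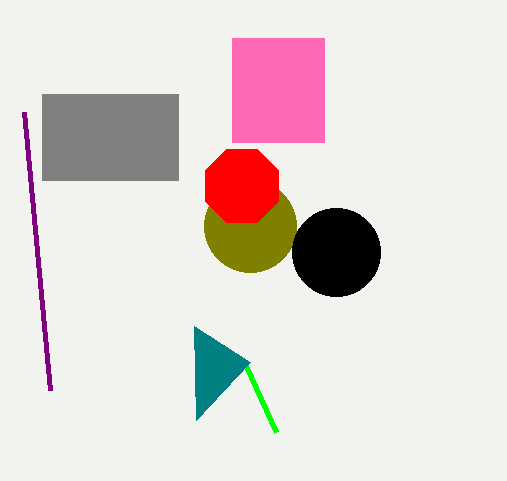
px0_1 = 232, py0_1 = 38, px1_1 = 324, py1_1 = 142, center_x_2 = 250, center_y_2 = 226, radius_2 = 46, px0_3 = 24, py0_3 = 112, py0_4 = 432, center_x_5 = 336, center_y_5 = 252, radius_5 = 44, center_x_6 = 242, center_y_6 = 186, radius_6 = 40, px0_7 = 42, py0_7 = 94, px1_7 = 178, py1_7 = 180, px0_8 = 196, py0_8 = 420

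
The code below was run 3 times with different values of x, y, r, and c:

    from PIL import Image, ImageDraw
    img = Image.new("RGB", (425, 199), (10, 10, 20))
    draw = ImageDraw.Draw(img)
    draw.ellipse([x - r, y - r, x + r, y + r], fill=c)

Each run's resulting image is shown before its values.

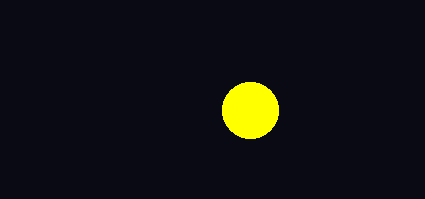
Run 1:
x = 250
y = 110
r = 28
c = 'yellow'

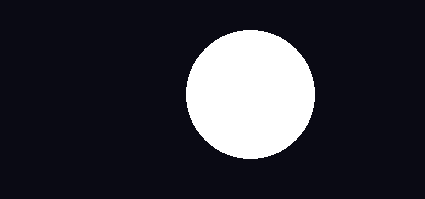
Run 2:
x = 250
y = 94
r = 64
c = 'white'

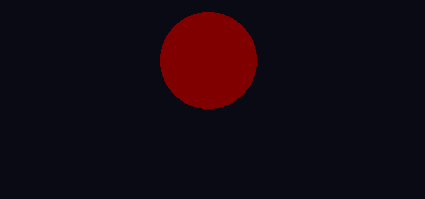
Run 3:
x = 208
y = 60
r = 48
c = 'maroon'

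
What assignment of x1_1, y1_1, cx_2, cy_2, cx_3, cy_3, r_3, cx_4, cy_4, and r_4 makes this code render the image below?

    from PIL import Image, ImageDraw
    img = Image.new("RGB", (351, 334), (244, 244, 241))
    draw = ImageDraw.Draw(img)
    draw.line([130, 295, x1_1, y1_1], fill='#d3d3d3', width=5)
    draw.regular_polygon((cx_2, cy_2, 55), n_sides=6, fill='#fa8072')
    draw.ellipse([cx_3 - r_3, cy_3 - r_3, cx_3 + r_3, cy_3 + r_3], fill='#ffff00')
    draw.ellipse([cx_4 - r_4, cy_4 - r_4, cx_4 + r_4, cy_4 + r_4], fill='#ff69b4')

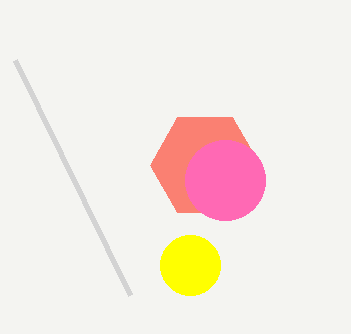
x1_1 = 15, y1_1 = 60, cx_2 = 205, cy_2 = 165, cx_3 = 190, cy_3 = 265, r_3 = 30, cx_4 = 225, cy_4 = 180, r_4 = 40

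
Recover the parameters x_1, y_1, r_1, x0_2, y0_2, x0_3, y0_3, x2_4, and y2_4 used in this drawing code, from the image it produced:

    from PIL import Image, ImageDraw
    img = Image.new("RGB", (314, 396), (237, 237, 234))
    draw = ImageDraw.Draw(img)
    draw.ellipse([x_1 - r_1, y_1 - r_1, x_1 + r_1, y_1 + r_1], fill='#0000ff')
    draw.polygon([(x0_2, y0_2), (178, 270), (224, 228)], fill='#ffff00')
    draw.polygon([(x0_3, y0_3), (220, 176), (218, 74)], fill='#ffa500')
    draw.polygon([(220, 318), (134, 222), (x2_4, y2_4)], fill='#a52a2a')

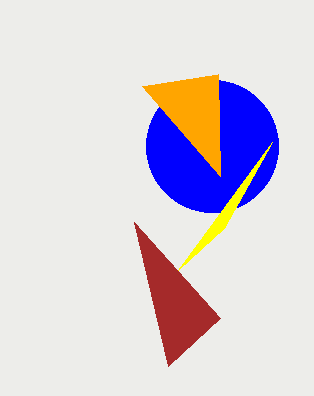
x_1 = 212, y_1 = 146, r_1 = 66, x0_2 = 272, y0_2 = 142, x0_3 = 142, y0_3 = 86, x2_4 = 168, y2_4 = 366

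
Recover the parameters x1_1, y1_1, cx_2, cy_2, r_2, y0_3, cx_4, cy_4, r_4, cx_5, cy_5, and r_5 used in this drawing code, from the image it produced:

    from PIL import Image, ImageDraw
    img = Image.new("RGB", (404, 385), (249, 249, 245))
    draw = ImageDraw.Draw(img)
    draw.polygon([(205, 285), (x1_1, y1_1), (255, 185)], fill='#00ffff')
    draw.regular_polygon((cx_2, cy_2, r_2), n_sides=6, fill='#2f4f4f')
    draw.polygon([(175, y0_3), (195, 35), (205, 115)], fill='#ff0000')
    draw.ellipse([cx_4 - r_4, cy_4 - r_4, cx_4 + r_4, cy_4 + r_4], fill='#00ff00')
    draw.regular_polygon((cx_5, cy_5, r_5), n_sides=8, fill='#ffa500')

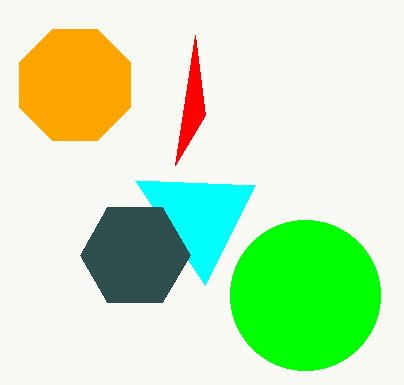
x1_1 = 135
y1_1 = 180
cx_2 = 135
cy_2 = 255
r_2 = 55
y0_3 = 165
cx_4 = 305
cy_4 = 295
r_4 = 75
cx_5 = 75
cy_5 = 85
r_5 = 60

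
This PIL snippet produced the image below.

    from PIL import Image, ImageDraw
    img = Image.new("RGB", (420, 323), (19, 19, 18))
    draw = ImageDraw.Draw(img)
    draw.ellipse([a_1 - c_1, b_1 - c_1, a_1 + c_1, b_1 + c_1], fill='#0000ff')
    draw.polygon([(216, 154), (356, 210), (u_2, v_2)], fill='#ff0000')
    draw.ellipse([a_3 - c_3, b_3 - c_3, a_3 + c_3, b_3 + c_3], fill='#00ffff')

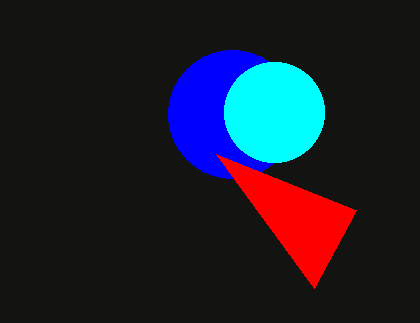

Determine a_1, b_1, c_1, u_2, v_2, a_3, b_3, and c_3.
a_1 = 232; b_1 = 114; c_1 = 64; u_2 = 314; v_2 = 288; a_3 = 274; b_3 = 112; c_3 = 50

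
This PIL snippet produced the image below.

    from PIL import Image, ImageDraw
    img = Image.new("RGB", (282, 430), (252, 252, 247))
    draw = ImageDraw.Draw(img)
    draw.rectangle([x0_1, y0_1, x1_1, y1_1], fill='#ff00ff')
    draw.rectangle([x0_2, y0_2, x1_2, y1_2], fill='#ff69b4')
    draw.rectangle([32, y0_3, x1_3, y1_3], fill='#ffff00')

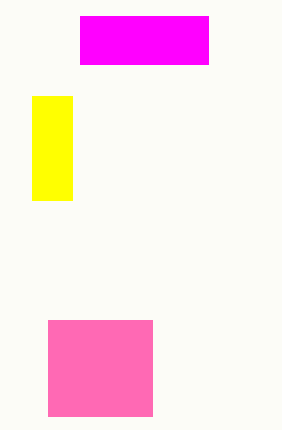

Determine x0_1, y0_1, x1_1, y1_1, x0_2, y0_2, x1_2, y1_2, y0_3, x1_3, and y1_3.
x0_1 = 80, y0_1 = 16, x1_1 = 208, y1_1 = 64, x0_2 = 48, y0_2 = 320, x1_2 = 152, y1_2 = 416, y0_3 = 96, x1_3 = 72, y1_3 = 200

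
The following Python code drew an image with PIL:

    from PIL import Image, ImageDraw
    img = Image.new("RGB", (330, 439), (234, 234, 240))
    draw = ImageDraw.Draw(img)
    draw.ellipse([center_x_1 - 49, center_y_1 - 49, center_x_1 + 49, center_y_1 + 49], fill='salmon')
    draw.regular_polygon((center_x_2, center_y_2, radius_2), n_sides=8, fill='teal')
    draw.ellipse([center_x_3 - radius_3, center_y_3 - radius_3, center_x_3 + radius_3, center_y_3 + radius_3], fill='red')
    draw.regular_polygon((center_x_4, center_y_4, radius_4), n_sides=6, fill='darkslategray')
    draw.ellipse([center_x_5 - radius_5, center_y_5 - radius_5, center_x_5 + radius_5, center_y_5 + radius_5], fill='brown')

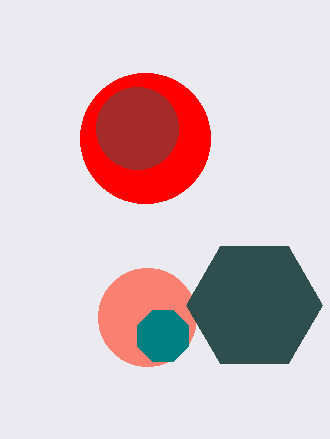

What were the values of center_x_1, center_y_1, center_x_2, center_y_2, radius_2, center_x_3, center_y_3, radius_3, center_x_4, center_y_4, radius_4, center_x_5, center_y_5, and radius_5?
center_x_1 = 147; center_y_1 = 317; center_x_2 = 163; center_y_2 = 336; radius_2 = 28; center_x_3 = 145; center_y_3 = 138; radius_3 = 65; center_x_4 = 254; center_y_4 = 305; radius_4 = 68; center_x_5 = 137; center_y_5 = 128; radius_5 = 41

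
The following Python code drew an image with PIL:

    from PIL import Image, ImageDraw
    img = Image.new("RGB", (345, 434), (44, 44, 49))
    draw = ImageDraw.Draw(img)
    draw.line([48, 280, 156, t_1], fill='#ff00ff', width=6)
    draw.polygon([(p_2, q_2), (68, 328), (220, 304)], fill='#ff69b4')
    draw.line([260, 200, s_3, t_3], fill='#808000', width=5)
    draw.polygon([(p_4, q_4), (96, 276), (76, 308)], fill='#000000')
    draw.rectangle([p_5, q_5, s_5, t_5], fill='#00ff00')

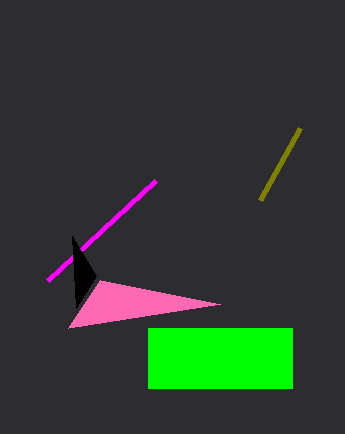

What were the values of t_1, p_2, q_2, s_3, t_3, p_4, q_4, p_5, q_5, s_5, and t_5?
t_1 = 180; p_2 = 100; q_2 = 280; s_3 = 300; t_3 = 128; p_4 = 72; q_4 = 236; p_5 = 148; q_5 = 328; s_5 = 292; t_5 = 388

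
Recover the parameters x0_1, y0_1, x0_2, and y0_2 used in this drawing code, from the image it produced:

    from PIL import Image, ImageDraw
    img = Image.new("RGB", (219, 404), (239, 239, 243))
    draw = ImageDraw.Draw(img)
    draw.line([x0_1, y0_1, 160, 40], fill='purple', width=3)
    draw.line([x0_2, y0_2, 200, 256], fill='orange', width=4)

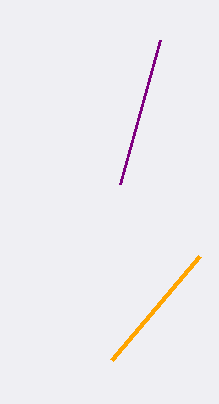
x0_1 = 120; y0_1 = 184; x0_2 = 112; y0_2 = 360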